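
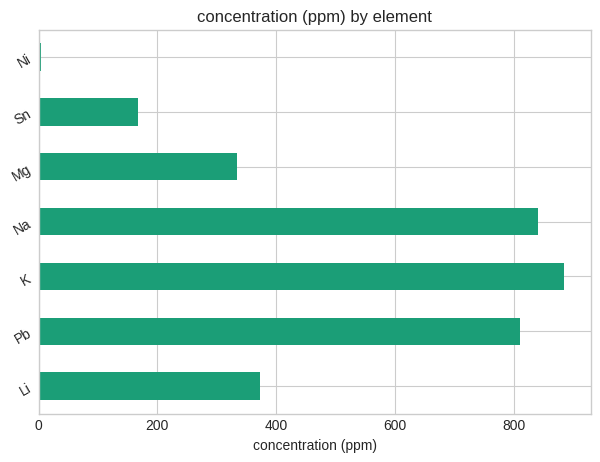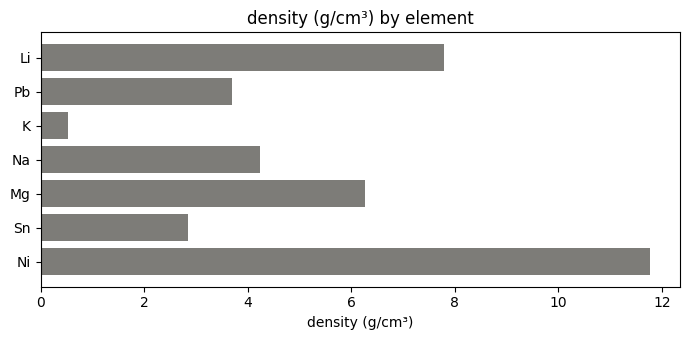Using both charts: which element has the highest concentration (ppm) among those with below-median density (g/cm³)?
Chart 2 median density (g/cm³) ≈ 4; below-median elements: Pb, K, Sn. Among those, K has the highest concentration (ppm) (≈ 900).

K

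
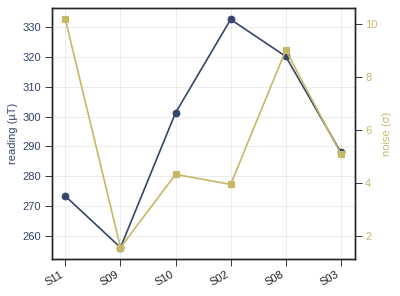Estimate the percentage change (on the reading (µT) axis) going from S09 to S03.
S09 ≈ 260, S03 ≈ 290; (290 − 260) / 260 ≈ +11.5%.

≈ +11.5%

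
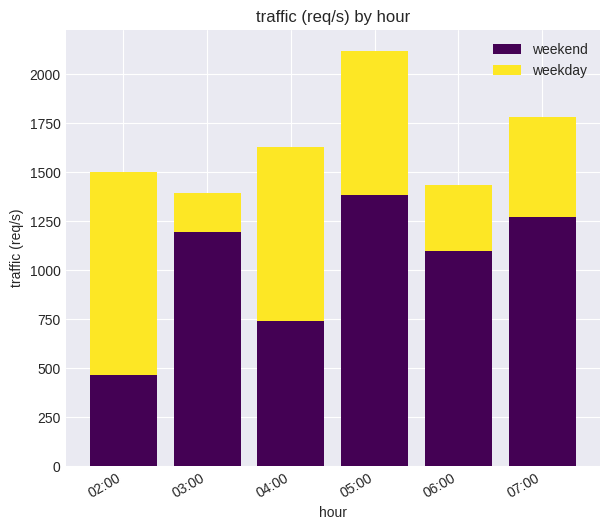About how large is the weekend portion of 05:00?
≈ 1400

weekend top ≈ 1400, bottom ≈ 0; segment ≈ 1400.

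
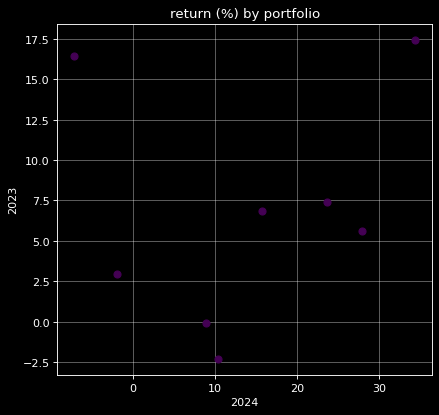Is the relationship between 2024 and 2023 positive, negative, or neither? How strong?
Points are roughly uncorrelated; weak (|r| ≈ 0.2).

no clear correlation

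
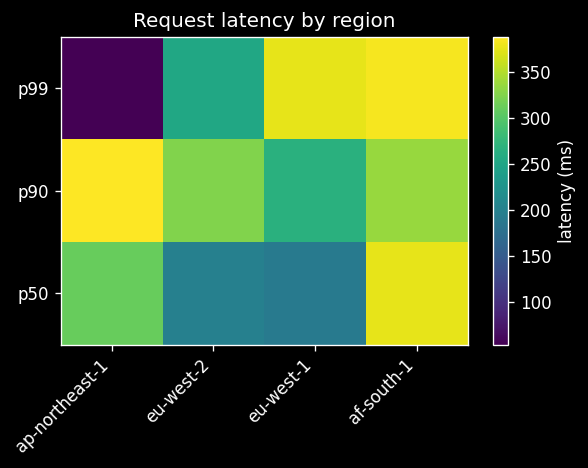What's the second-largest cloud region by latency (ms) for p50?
Top 3 for p50: af-south-1 ≈ 400, ap-northeast-1 ≈ 300, eu-west-2 ≈ 200.

ap-northeast-1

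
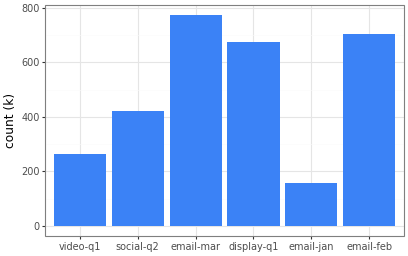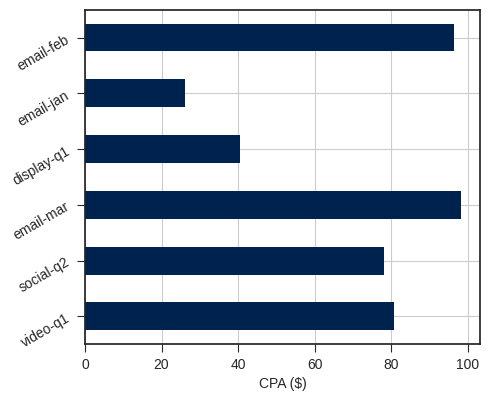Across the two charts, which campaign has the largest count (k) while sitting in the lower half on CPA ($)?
Chart 2 median CPA ($) ≈ 80; below-median campaigns: social-q2, display-q1, email-jan. Among those, display-q1 has the highest count (k) (≈ 700).

display-q1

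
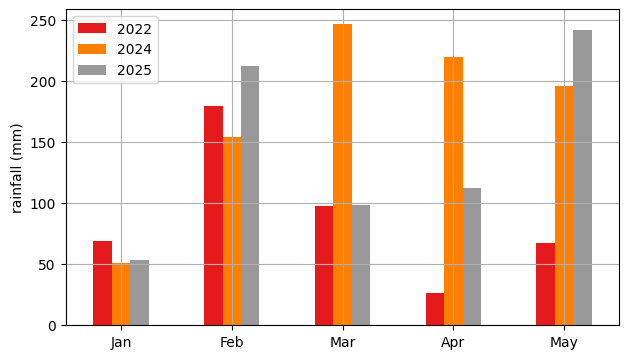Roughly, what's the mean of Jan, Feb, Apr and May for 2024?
(50 + 150 + 225 + 200) / 4 ≈ 156.

≈ 156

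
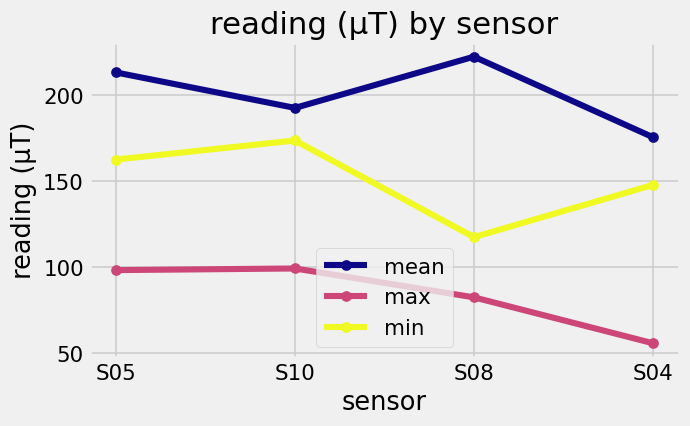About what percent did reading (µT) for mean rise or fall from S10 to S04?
≈ -10%

S10 ≈ 200, S04 ≈ 180; (180 − 200) / 200 ≈ -10%.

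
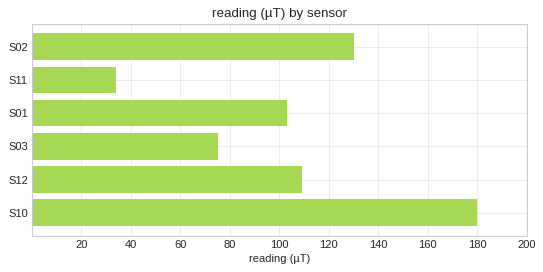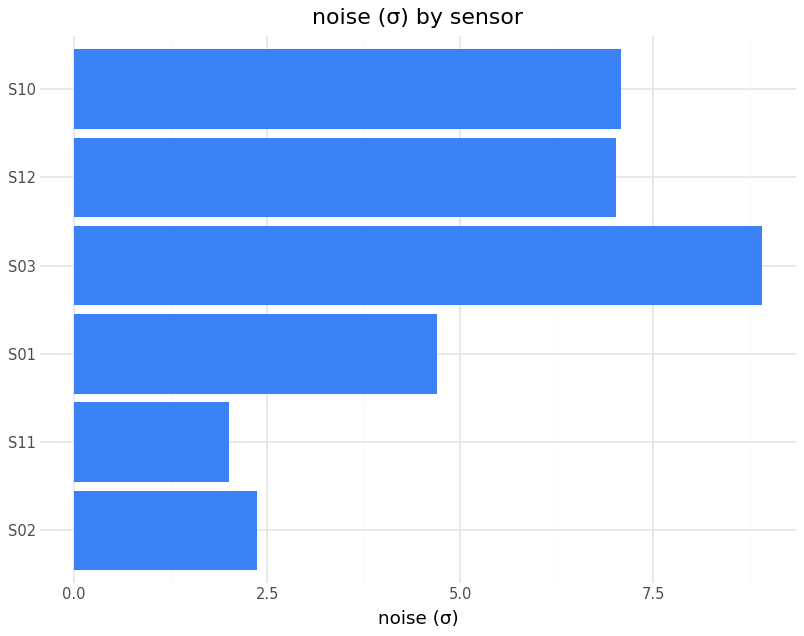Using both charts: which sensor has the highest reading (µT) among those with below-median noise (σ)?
S02

Chart 2 median noise (σ) ≈ 6; below-median sensors: S02, S11, S01. Among those, S02 has the highest reading (µT) (≈ 140).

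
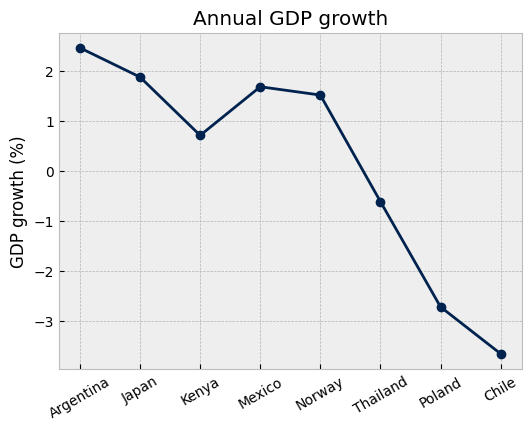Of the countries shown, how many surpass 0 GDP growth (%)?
5

Above 0: Argentina, Japan, Kenya, Mexico, Norway.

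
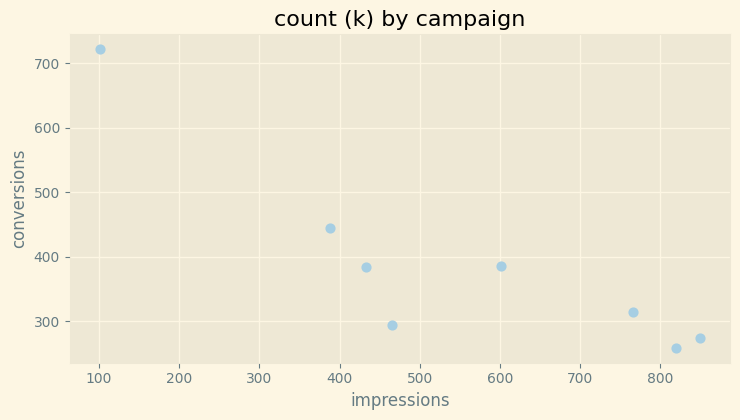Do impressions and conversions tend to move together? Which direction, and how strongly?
negative, strong

Points are negatively correlated; strong (|r| ≈ 0.9).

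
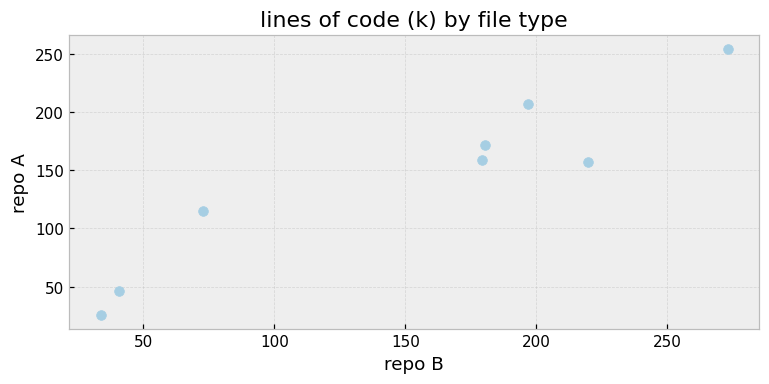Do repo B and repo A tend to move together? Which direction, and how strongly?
positive, strong

Points are positively correlated; strong (|r| ≈ 0.9).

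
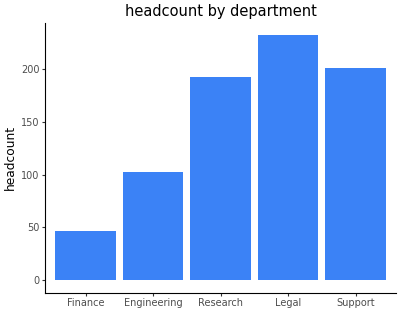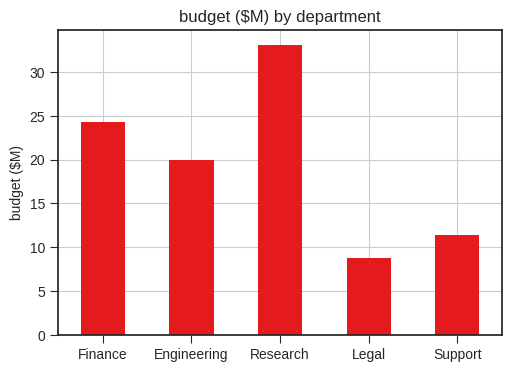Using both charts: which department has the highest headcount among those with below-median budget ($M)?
Chart 2 median budget ($M) ≈ 20; below-median departments: Legal, Support. Among those, Legal has the highest headcount (≈ 225).

Legal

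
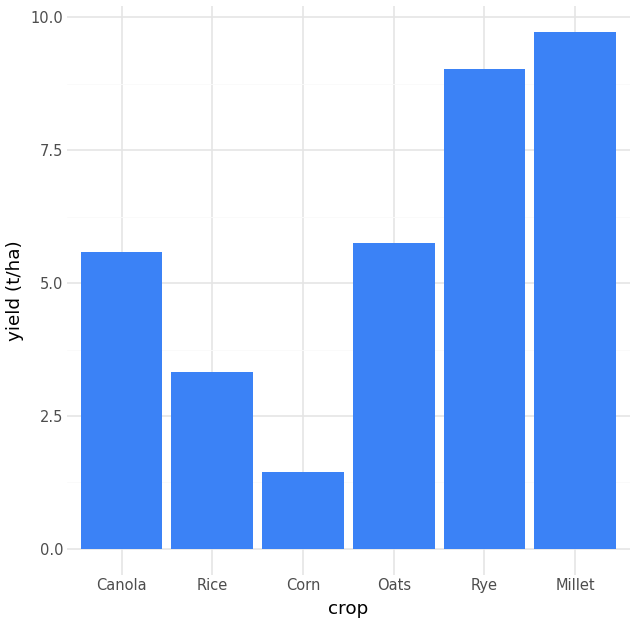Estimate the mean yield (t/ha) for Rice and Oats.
≈ 4

(3 + 6) / 2 ≈ 4.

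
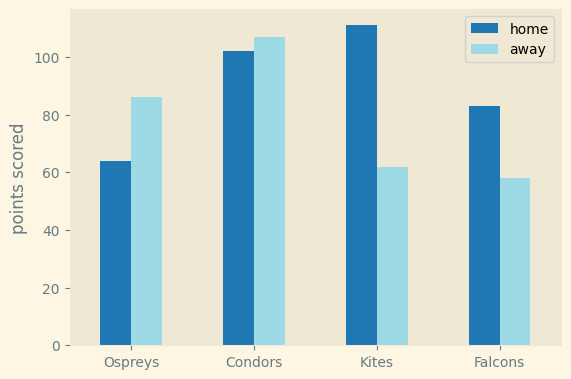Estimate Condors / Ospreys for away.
≈ 1.22×

Condors ≈ 110, Ospreys ≈ 90; 110/90 ≈ 1.22.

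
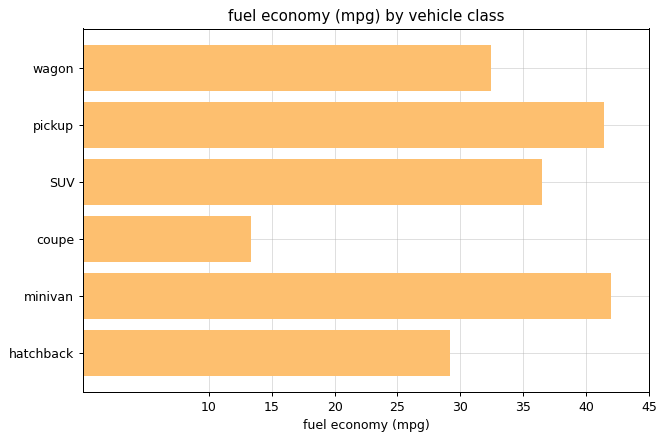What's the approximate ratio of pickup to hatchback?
≈ 1.33×

pickup ≈ 40, hatchback ≈ 30; 40/30 ≈ 1.33.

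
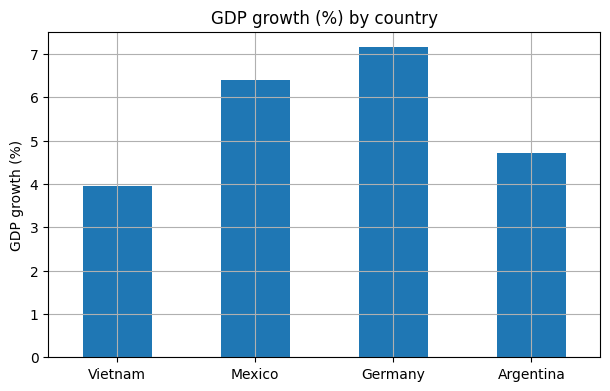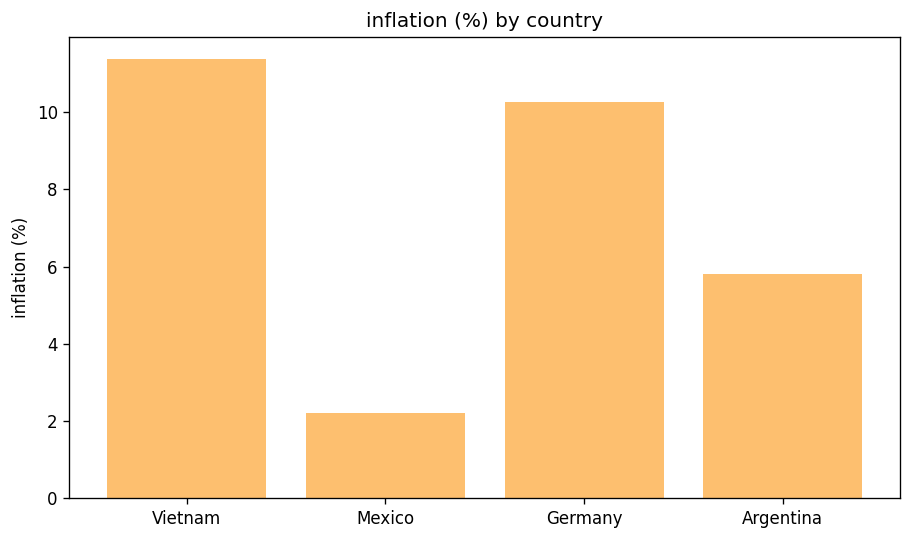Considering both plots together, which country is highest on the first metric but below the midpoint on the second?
Chart 2 median inflation (%) ≈ 8; below-median countries: Mexico, Argentina. Among those, Mexico has the highest GDP growth (%) (≈ 6).

Mexico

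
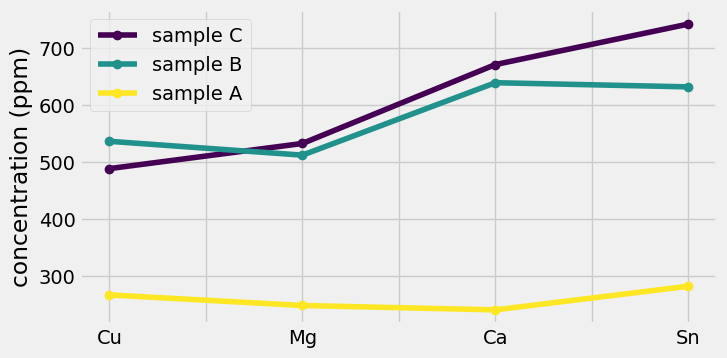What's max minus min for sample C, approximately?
≈ 250

Max Sn ≈ 750, min Cu ≈ 500; range ≈ 250.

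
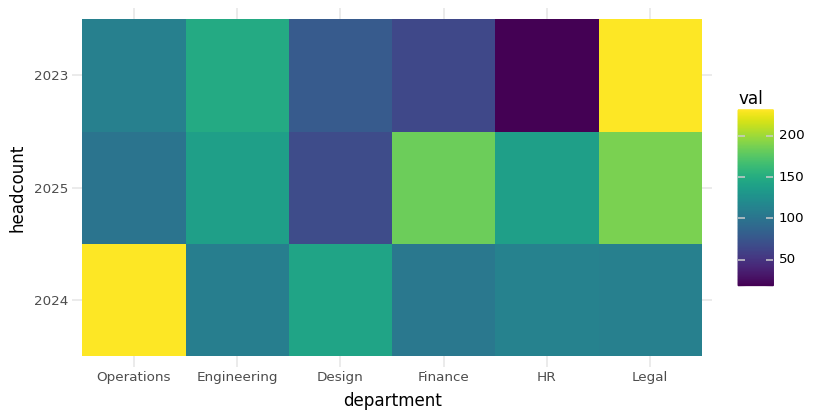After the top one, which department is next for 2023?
Top 3 for 2023: Legal ≈ 240, Engineering ≈ 140, Operations ≈ 120.

Engineering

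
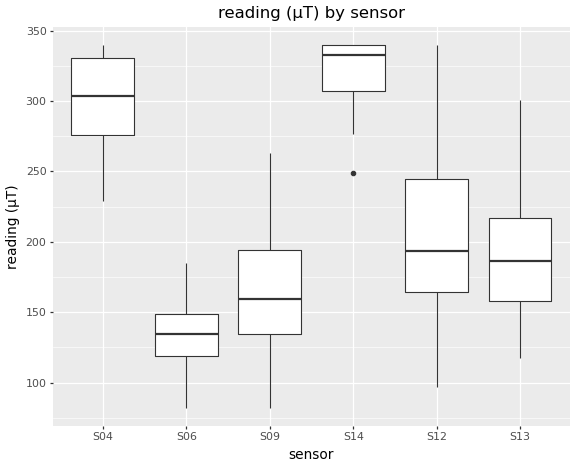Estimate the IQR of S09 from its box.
≈ 60

Q3 ≈ 200, Q1 ≈ 140; IQR ≈ 60.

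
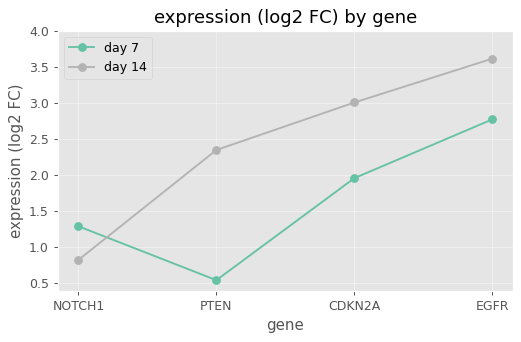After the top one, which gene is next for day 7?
Top 3 for day 7: EGFR ≈ 3.0, CDKN2A ≈ 2.0, NOTCH1 ≈ 1.5.

CDKN2A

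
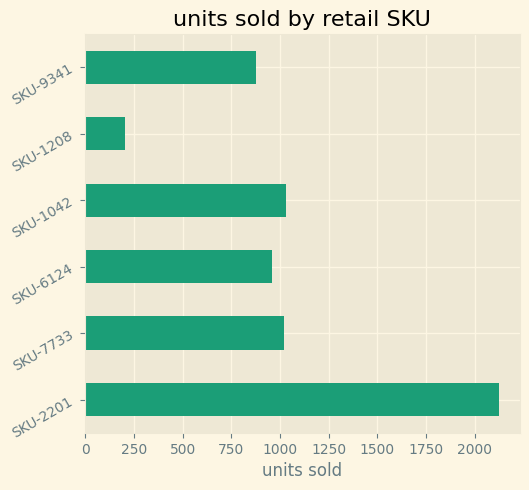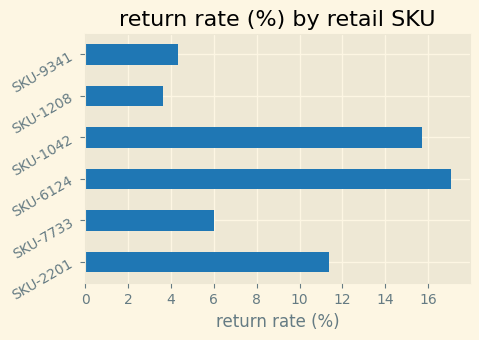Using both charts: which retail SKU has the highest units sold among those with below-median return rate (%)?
SKU-7733

Chart 2 median return rate (%) ≈ 8; below-median retail SKUs: SKU-7733, SKU-1208, SKU-9341. Among those, SKU-7733 has the highest units sold (≈ 1000).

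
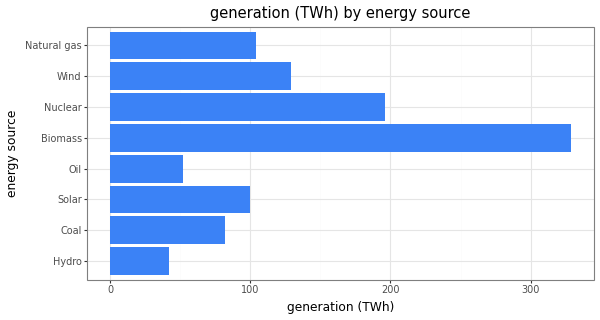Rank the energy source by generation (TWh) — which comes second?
Nuclear

Top 3: Biomass ≈ 350, Nuclear ≈ 200, Wind ≈ 150.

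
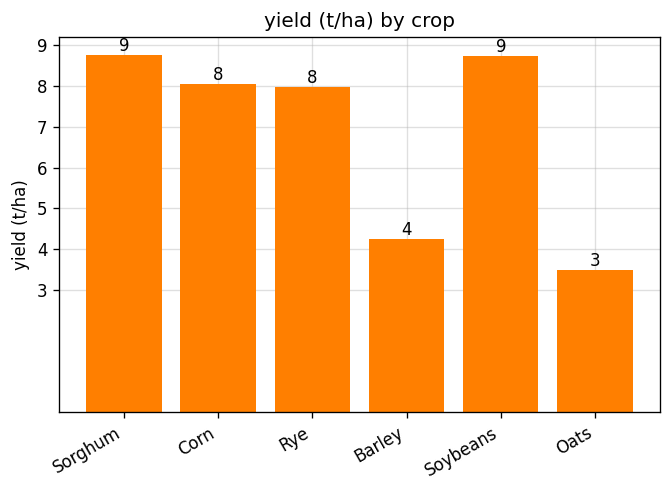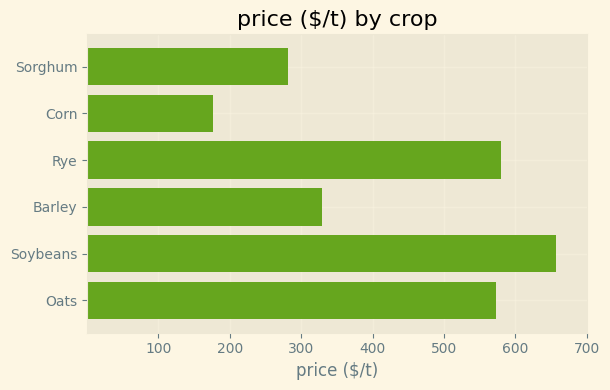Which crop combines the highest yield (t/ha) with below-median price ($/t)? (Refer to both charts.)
Sorghum

Chart 2 median price ($/t) ≈ 500; below-median crops: Sorghum, Corn, Barley. Among those, Sorghum has the highest yield (t/ha) (≈ 9).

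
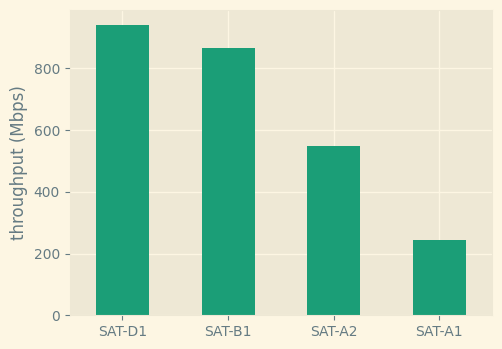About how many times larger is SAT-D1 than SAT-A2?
SAT-D1 ≈ 900, SAT-A2 ≈ 500; 900/500 ≈ 1.8.

≈ 1.8×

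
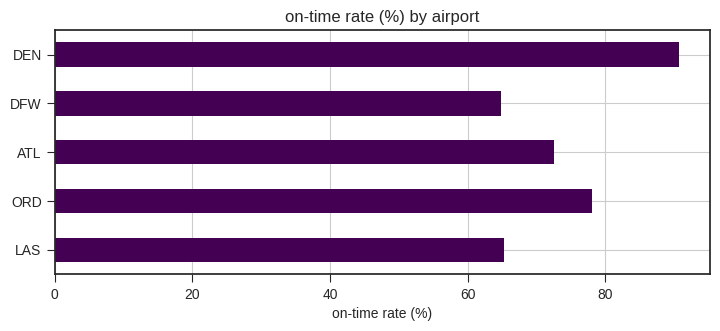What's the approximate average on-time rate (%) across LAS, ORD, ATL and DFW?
(70 + 80 + 70 + 60) / 4 ≈ 70.

≈ 70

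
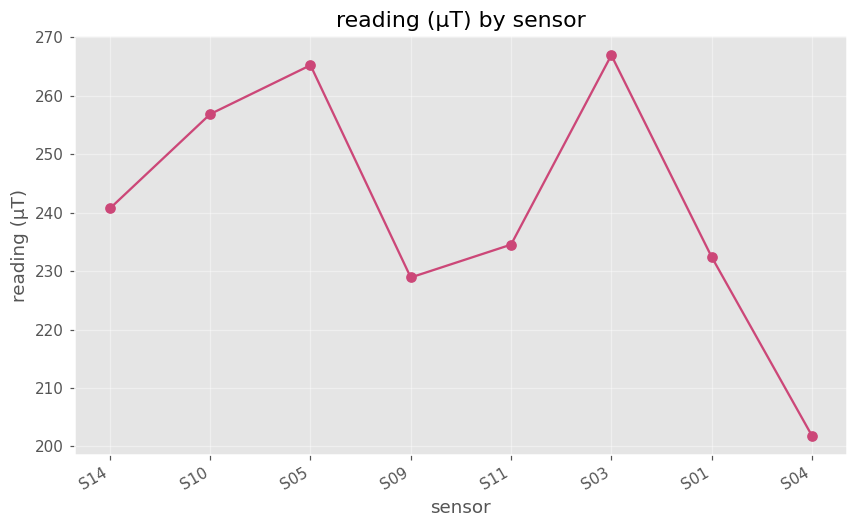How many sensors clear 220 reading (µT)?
7

Above 220: S14, S10, S05, S09, S11, S03, S01.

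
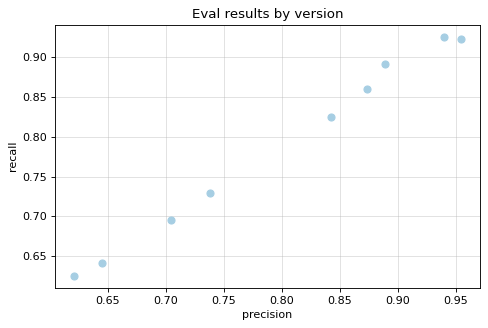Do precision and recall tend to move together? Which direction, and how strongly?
Points are positively correlated; strong (|r| ≈ 1.0).

positive, strong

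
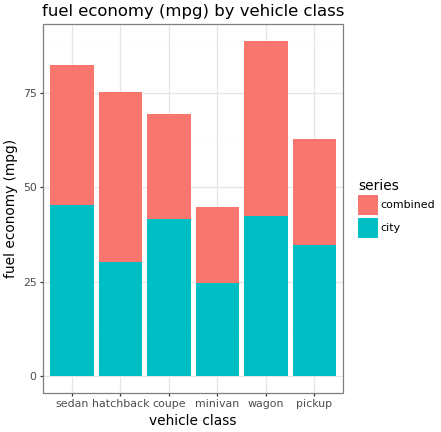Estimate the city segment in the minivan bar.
≈ 20

city top ≈ 20, bottom ≈ 0; segment ≈ 20.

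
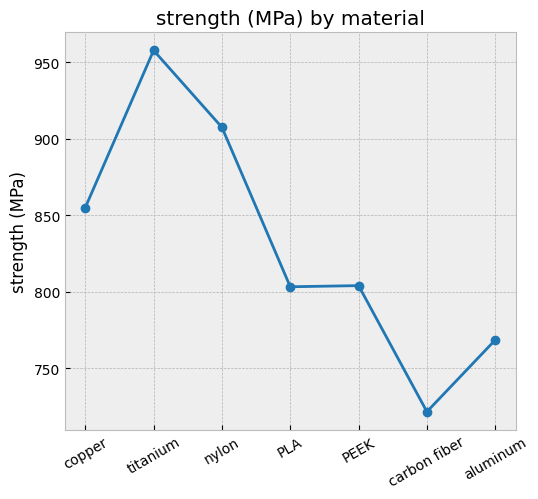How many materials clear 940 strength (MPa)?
1

Above 940: titanium.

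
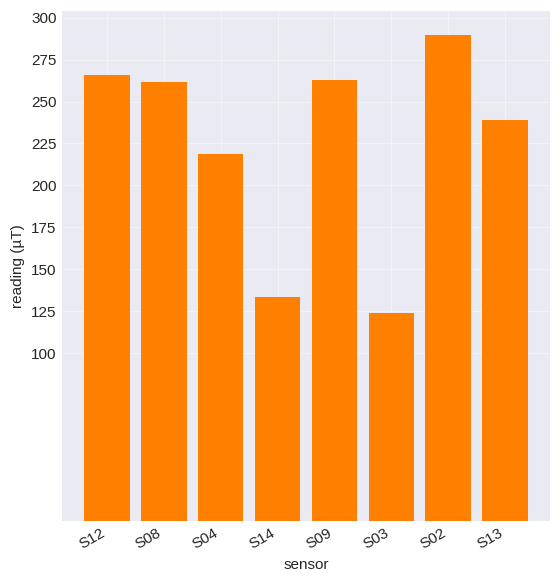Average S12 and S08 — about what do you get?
(275 + 250) / 2 ≈ 262.

≈ 262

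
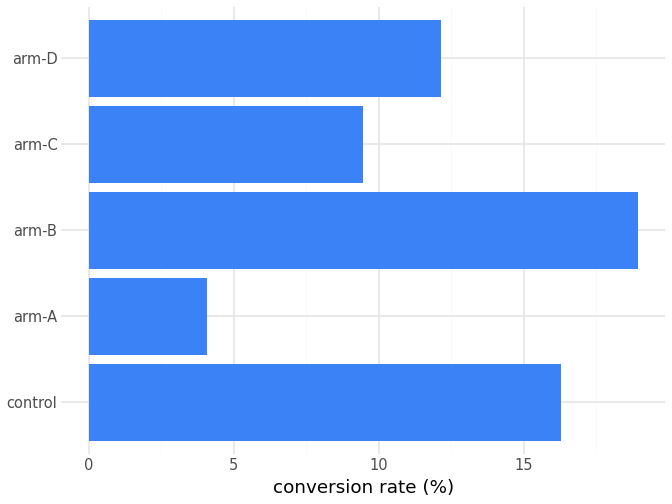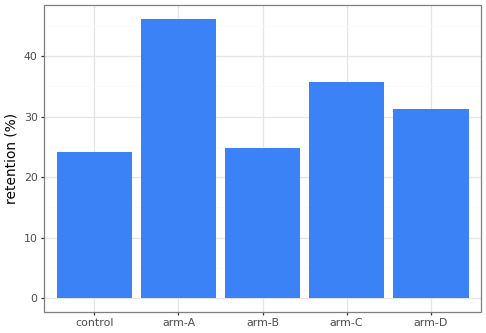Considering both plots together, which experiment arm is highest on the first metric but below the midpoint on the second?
arm-B

Chart 2 median retention (%) ≈ 30; below-median experiment arms: control, arm-B. Among those, arm-B has the highest conversion rate (%) (≈ 18).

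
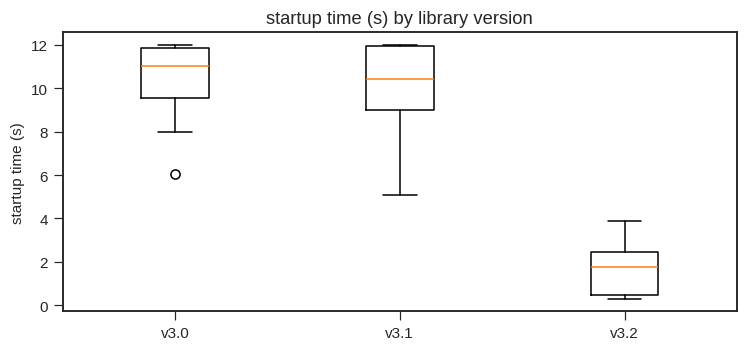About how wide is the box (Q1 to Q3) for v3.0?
Q3 ≈ 12, Q1 ≈ 10; IQR ≈ 2.

≈ 2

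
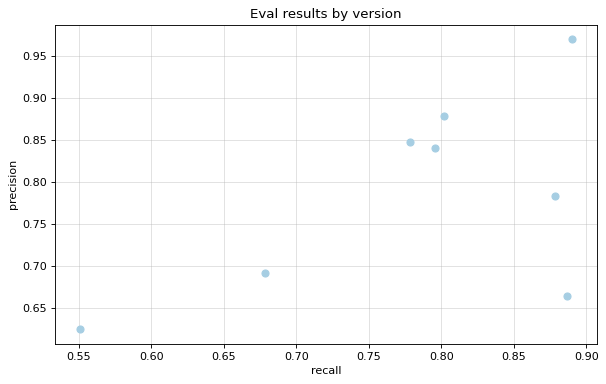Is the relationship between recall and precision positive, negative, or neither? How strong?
positive, moderate

Points are positively correlated; moderate (|r| ≈ 0.6).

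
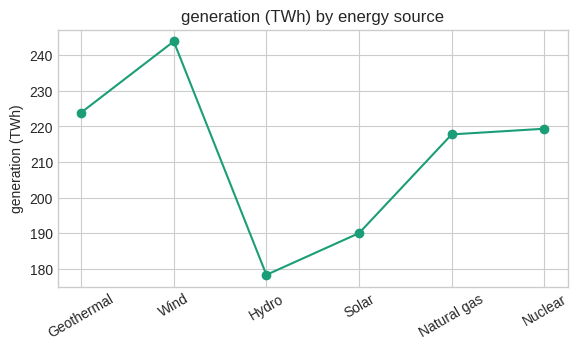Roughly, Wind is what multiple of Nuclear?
Wind ≈ 240, Nuclear ≈ 220; 240/220 ≈ 1.09.

≈ 1.09×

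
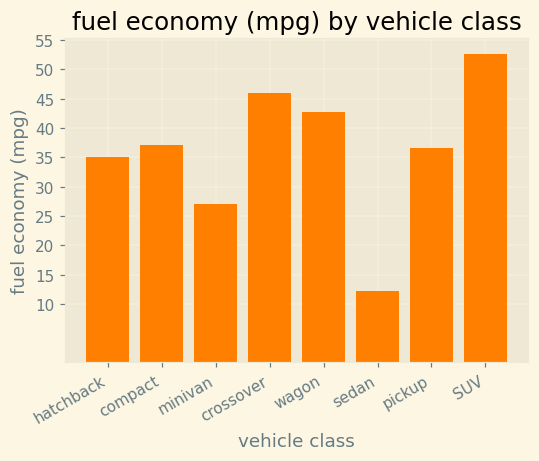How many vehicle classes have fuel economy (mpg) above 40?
Above 40: crossover, wagon, SUV.

3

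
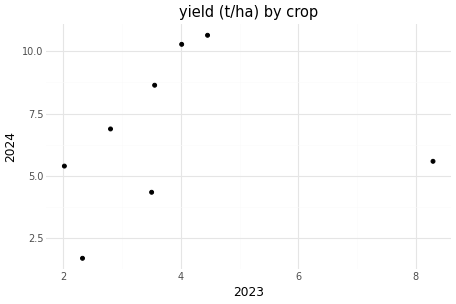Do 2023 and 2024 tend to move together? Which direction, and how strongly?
no clear correlation

Points are roughly uncorrelated; weak (|r| ≈ 0.2).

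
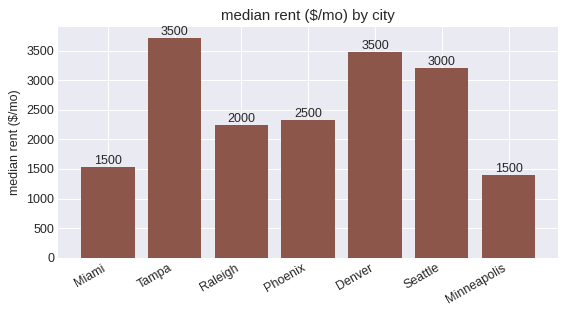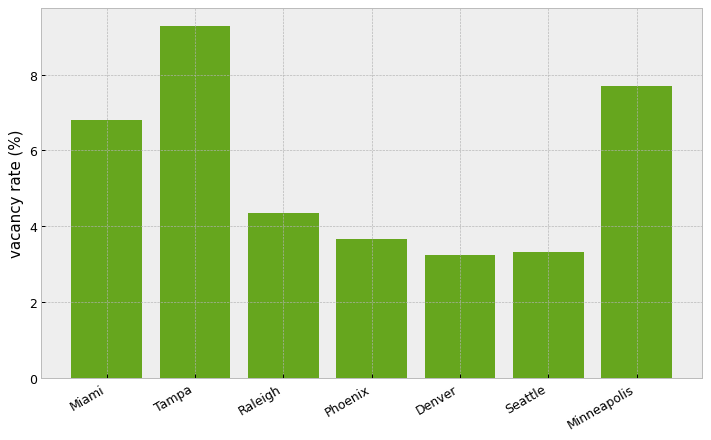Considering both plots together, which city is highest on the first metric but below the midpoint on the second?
Denver

Chart 2 median vacancy rate (%) ≈ 4; below-median cities: Phoenix, Denver, Seattle. Among those, Denver has the highest median rent ($/mo) (≈ 3500).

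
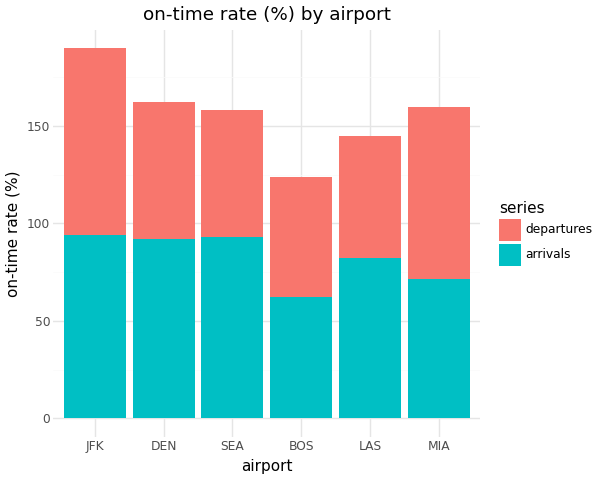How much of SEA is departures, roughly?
departures top ≈ 160, bottom ≈ 100; segment ≈ 60.

≈ 60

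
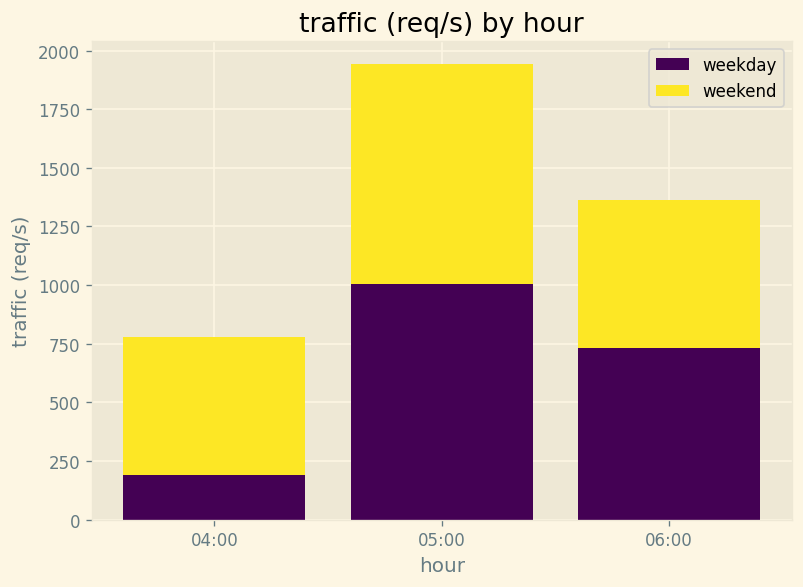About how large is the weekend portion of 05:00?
≈ 1000

weekend top ≈ 2000, bottom ≈ 1000; segment ≈ 1000.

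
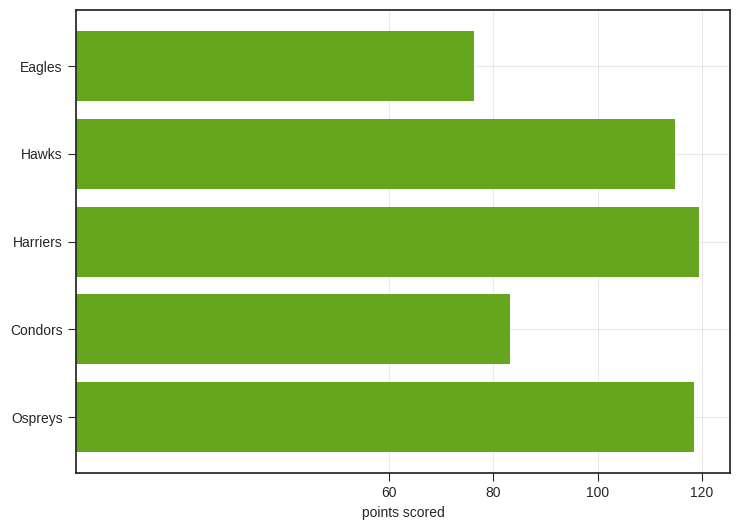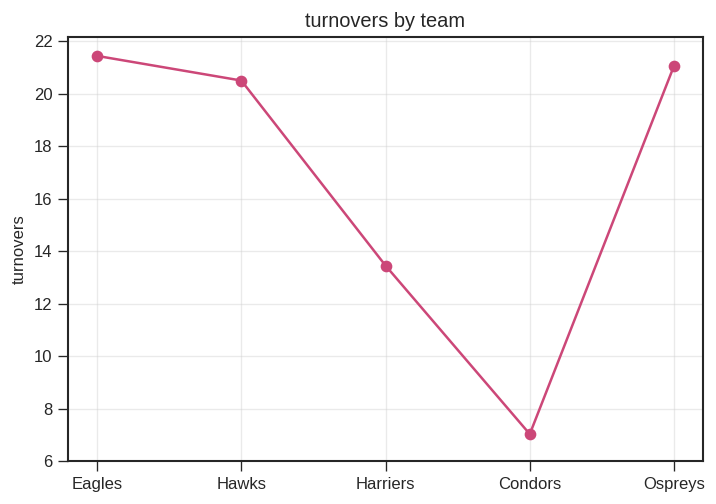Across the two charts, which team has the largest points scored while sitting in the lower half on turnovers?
Harriers

Chart 2 median turnovers ≈ 20; below-median teams: Harriers, Condors. Among those, Harriers has the highest points scored (≈ 120).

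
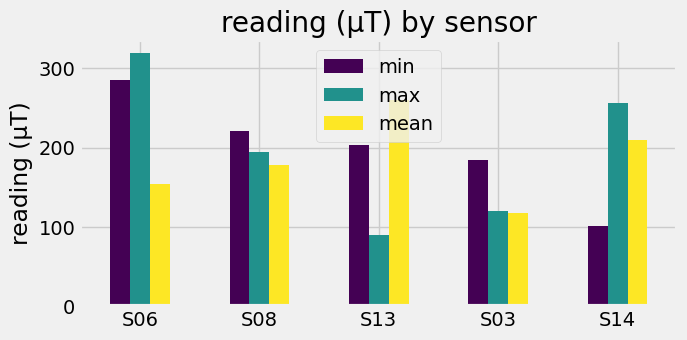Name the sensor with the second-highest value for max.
Top 3 for max: S06 ≈ 300, S14 ≈ 250, S08 ≈ 200.

S14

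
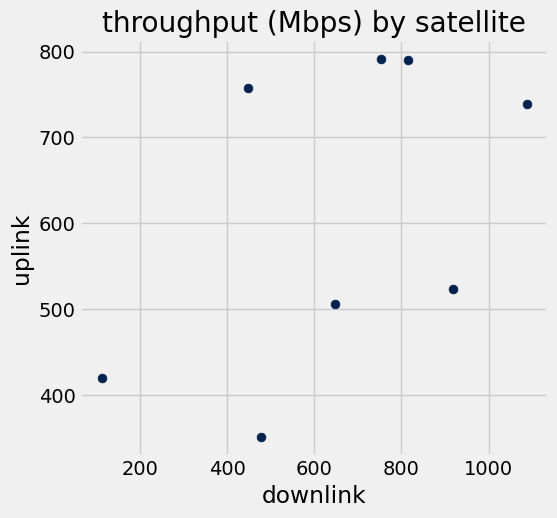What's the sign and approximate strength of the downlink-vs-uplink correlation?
positive, moderate

Points are positively correlated; moderate (|r| ≈ 0.5).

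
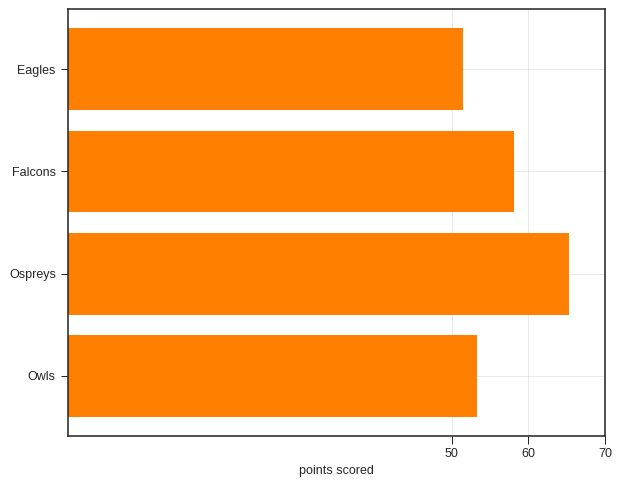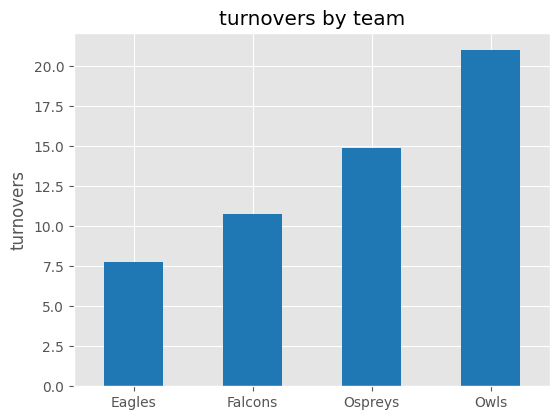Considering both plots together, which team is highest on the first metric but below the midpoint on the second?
Falcons

Chart 2 median turnovers ≈ 12; below-median teams: Eagles, Falcons. Among those, Falcons has the highest points scored (≈ 60).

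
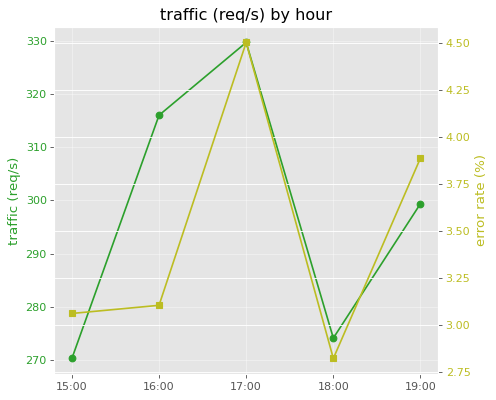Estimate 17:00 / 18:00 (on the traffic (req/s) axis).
≈ 1.2×

17:00 ≈ 330, 18:00 ≈ 275; 330/275 ≈ 1.2.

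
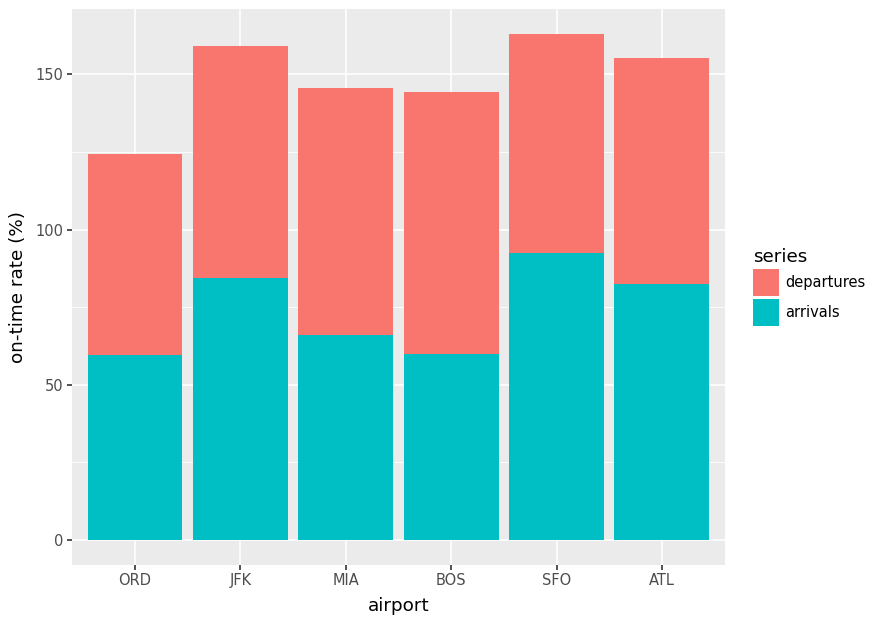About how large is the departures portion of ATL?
≈ 80

departures top ≈ 160, bottom ≈ 80; segment ≈ 80.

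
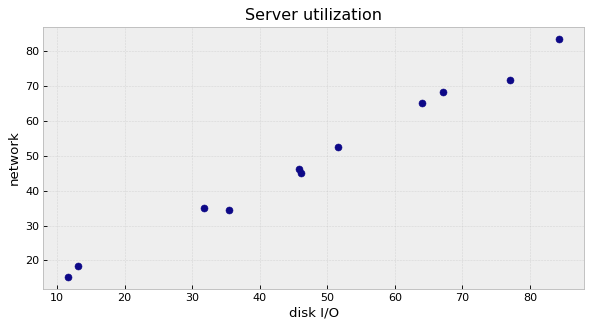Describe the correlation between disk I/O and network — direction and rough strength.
Points are positively correlated; strong (|r| ≈ 1.0).

positive, strong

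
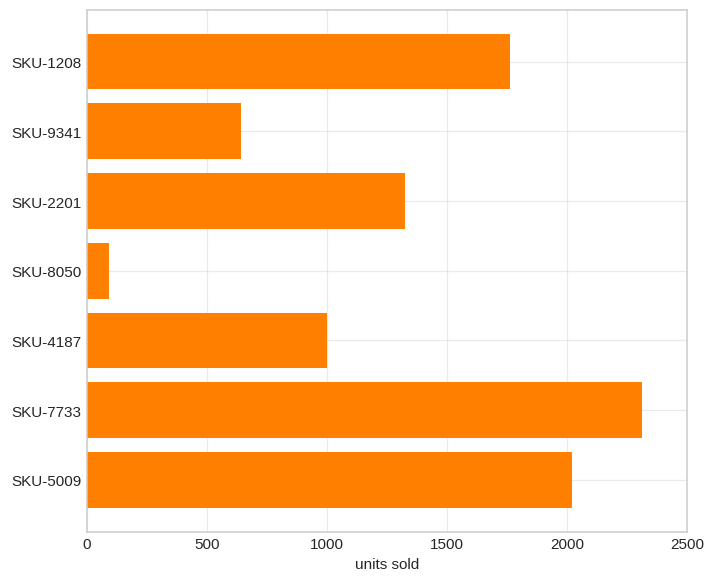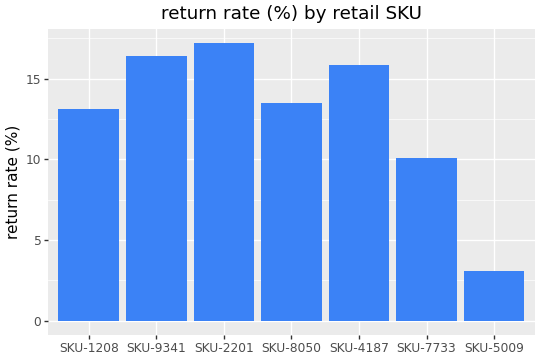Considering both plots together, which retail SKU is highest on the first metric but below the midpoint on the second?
Chart 2 median return rate (%) ≈ 14; below-median retail SKUs: SKU-1208, SKU-7733, SKU-5009. Among those, SKU-7733 has the highest units sold (≈ 2500).

SKU-7733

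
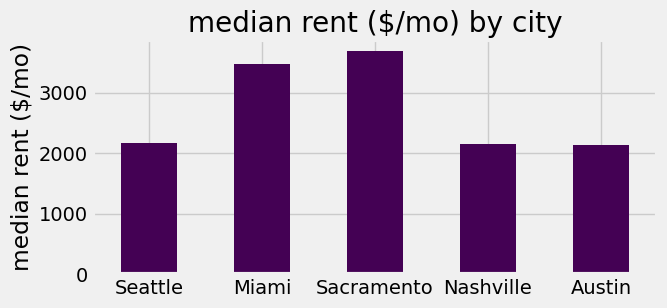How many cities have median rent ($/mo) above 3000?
Above 3000: Miami, Sacramento.

2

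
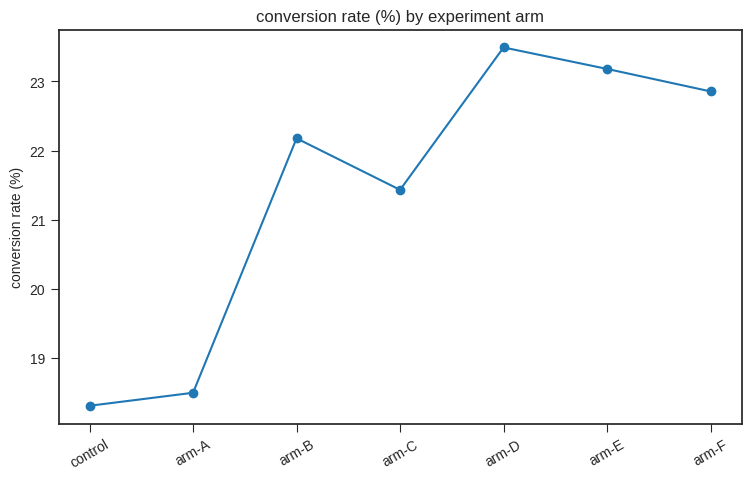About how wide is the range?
≈ 5.0

Max arm-D ≈ 23.5, min control ≈ 18.5; range ≈ 5.0.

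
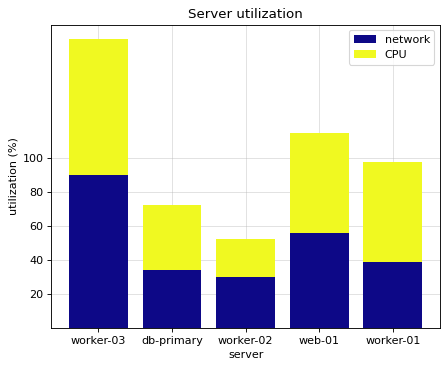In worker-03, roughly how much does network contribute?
≈ 80

network top ≈ 80, bottom ≈ 0; segment ≈ 80.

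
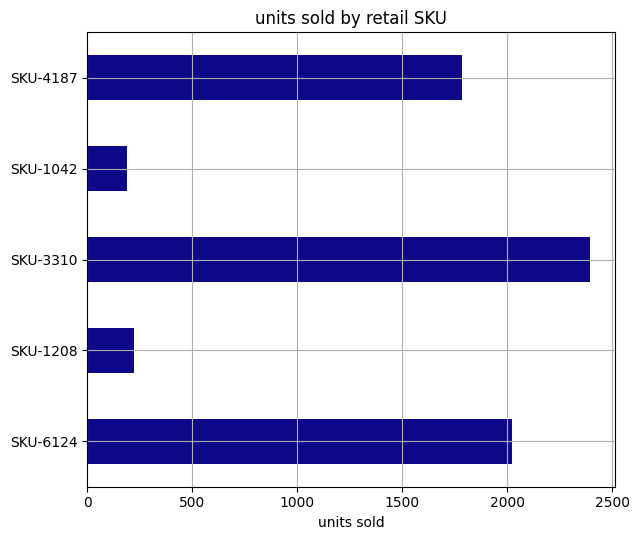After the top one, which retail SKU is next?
SKU-6124

Top 3: SKU-3310 ≈ 2400, SKU-6124 ≈ 2000, SKU-4187 ≈ 1800.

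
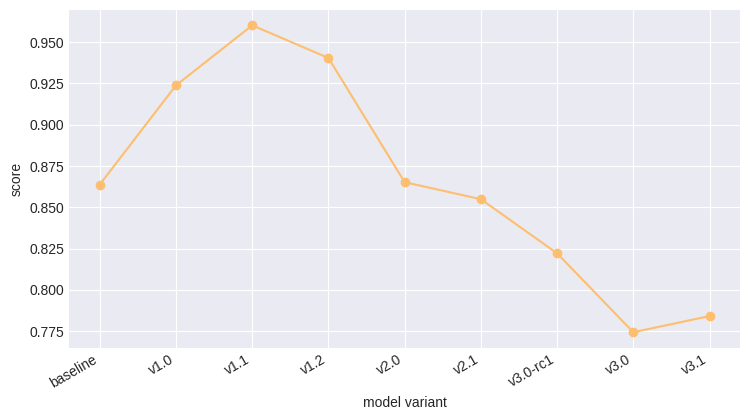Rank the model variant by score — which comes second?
v1.2

Top 3: v1.1 ≈ 0.96, v1.2 ≈ 0.94, v1.0 ≈ 0.92.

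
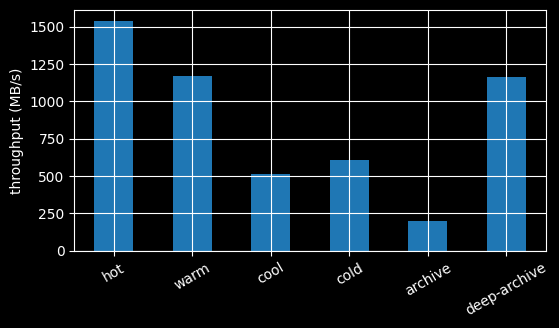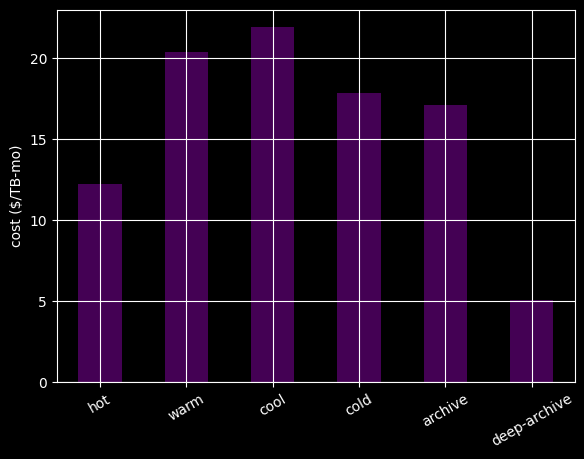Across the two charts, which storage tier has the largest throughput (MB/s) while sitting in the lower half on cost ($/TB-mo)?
hot

Chart 2 median cost ($/TB-mo) ≈ 15; below-median storage tiers: hot, archive, deep-archive. Among those, hot has the highest throughput (MB/s) (≈ 1600).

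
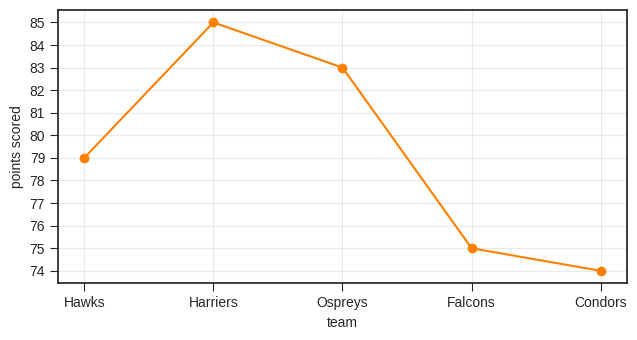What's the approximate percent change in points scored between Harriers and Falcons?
≈ -11.8%

Harriers ≈ 85, Falcons ≈ 75; (75 − 85) / 85 ≈ -11.8%.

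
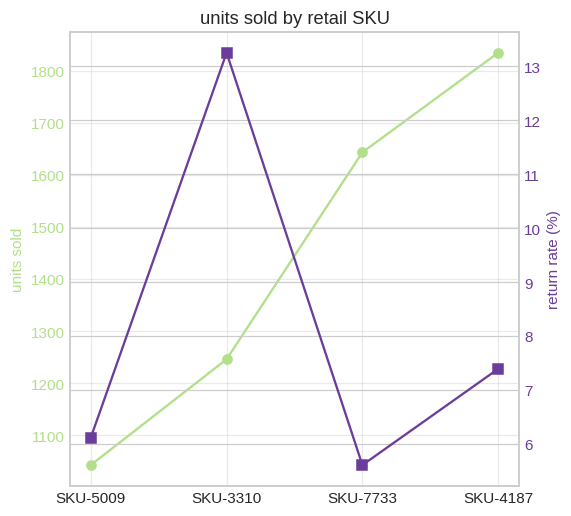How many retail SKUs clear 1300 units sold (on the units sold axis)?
2

Above 1300: SKU-7733, SKU-4187.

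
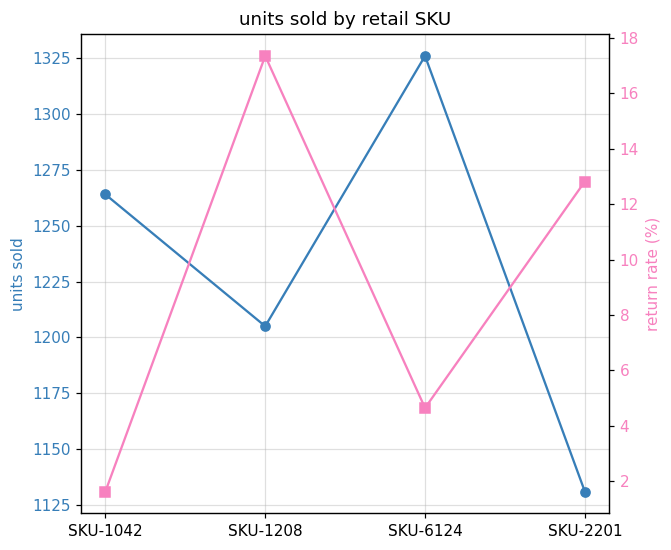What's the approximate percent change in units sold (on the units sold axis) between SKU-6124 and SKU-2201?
SKU-6124 ≈ 1320, SKU-2201 ≈ 1140; (1140 − 1320) / 1320 ≈ -13.6%.

≈ -13.6%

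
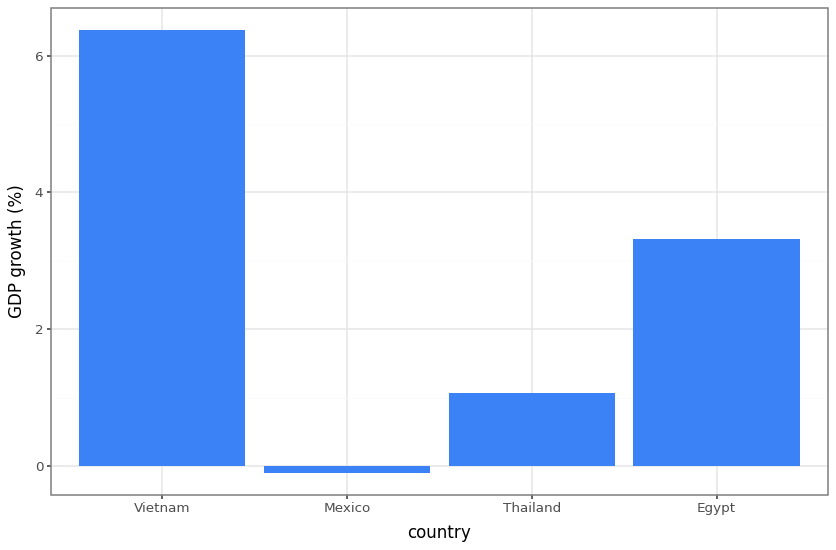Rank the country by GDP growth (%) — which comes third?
Thailand

Top 4: Vietnam ≈ 6, Egypt ≈ 3, Thailand ≈ 1, Mexico ≈ 0.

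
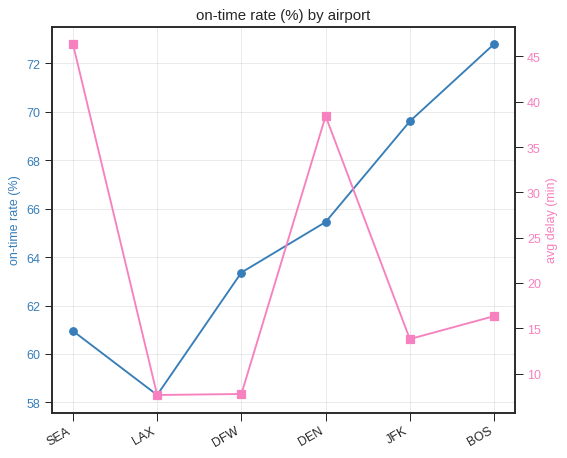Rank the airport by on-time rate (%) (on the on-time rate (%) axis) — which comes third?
DEN

Top 4 (on the on-time rate (%) axis): BOS ≈ 72, JFK ≈ 70, DEN ≈ 66, DFW ≈ 64.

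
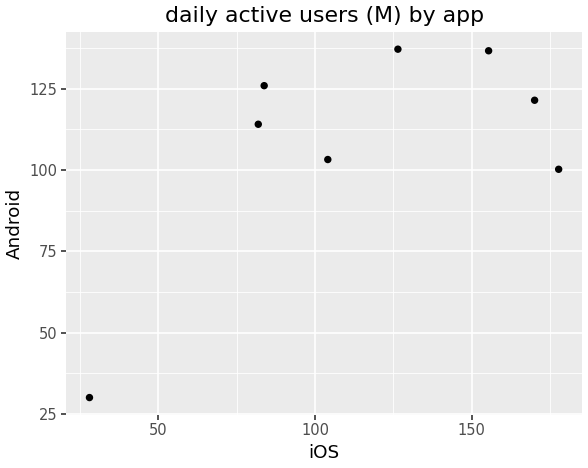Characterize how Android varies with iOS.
Points are positively correlated; moderate (|r| ≈ 0.6).

positive, moderate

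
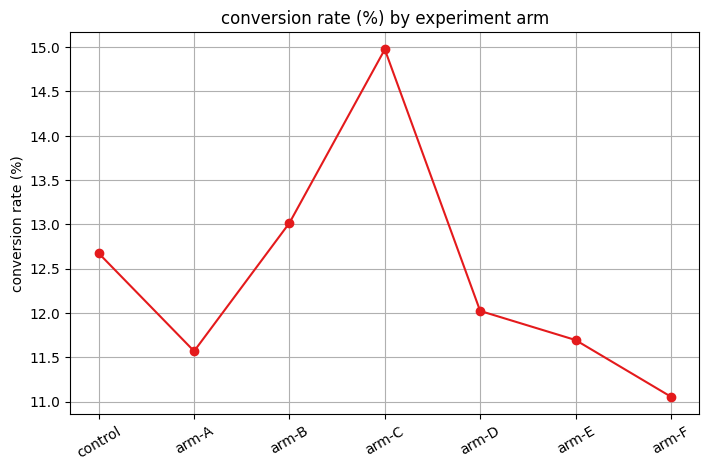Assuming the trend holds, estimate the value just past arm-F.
≈ 10.5

Last three: 12.0, 11.5, 11.0 → slope ≈ -0.5/step → next ≈ 10.5.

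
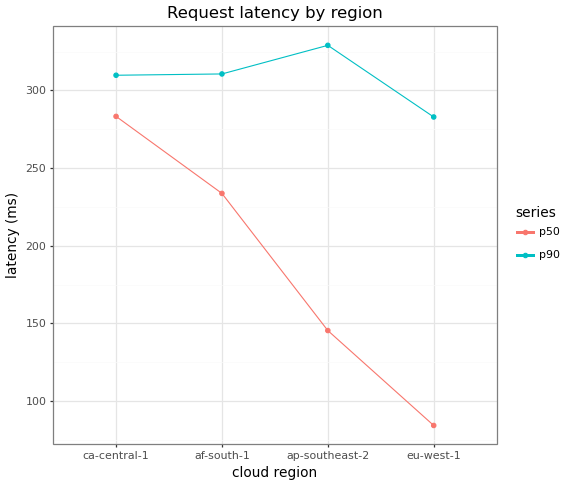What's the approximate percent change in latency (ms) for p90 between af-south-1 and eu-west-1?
af-south-1 ≈ 300, eu-west-1 ≈ 275; (275 − 300) / 300 ≈ -8.3%.

≈ -8.3%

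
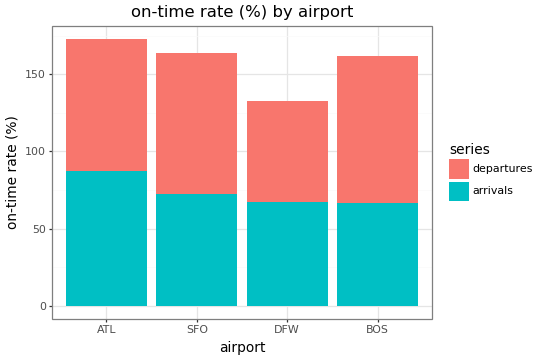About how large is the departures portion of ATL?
≈ 100

departures top ≈ 180, bottom ≈ 80; segment ≈ 100.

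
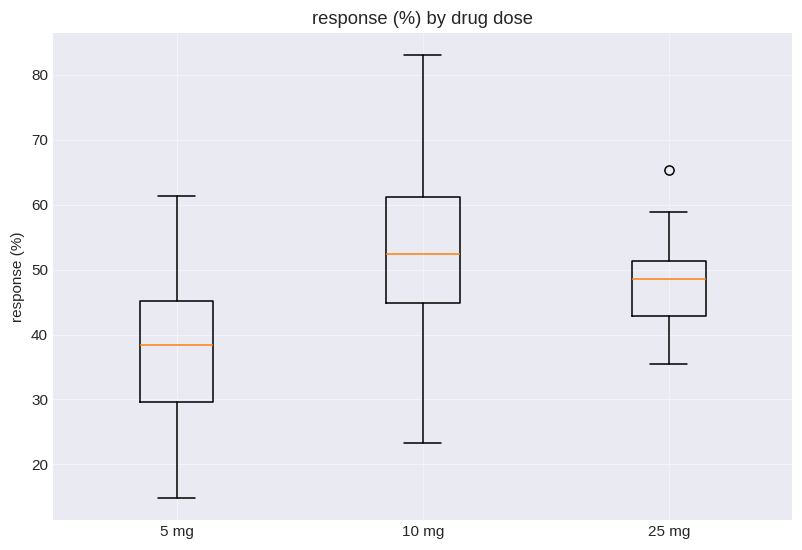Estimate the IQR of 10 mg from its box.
≈ 18

Q3 ≈ 62, Q1 ≈ 44; IQR ≈ 18.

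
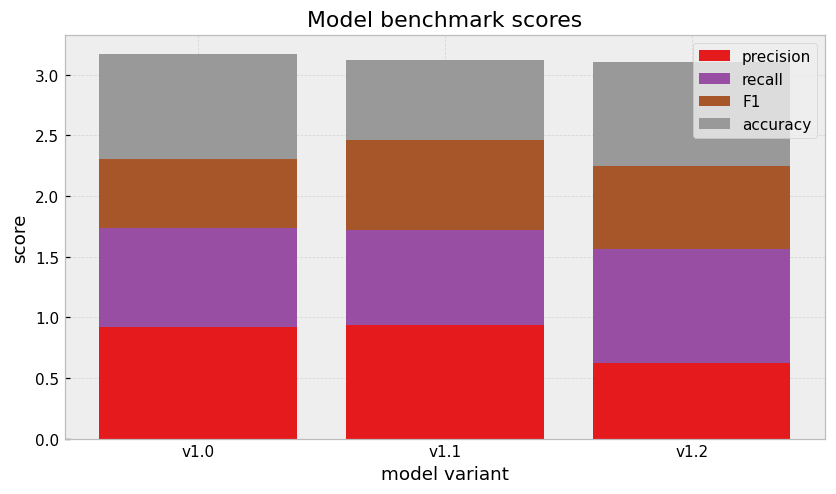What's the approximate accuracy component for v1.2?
accuracy top ≈ 3.0, bottom ≈ 2.0; segment ≈ 1.0.

≈ 1.0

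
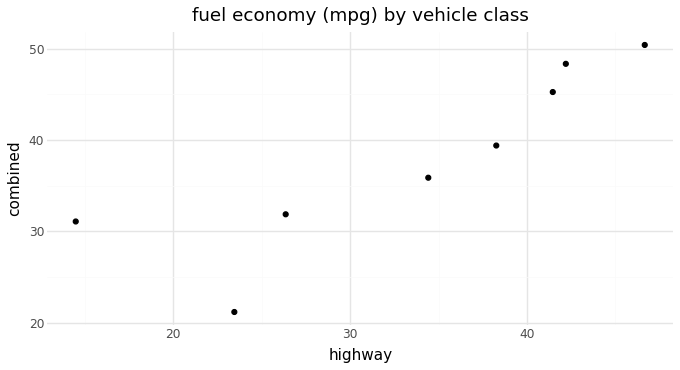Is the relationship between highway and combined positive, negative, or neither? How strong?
positive, strong

Points are positively correlated; strong (|r| ≈ 0.9).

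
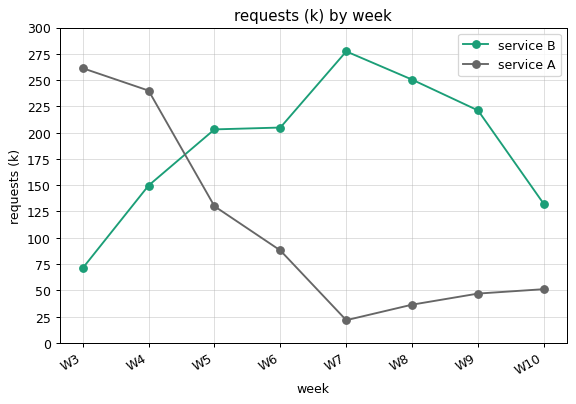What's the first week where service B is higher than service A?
W4: service B ≈ 150 vs service A ≈ 250 (not yet); W5: service B ≈ 200 vs service A ≈ 125 (first crossover).

W5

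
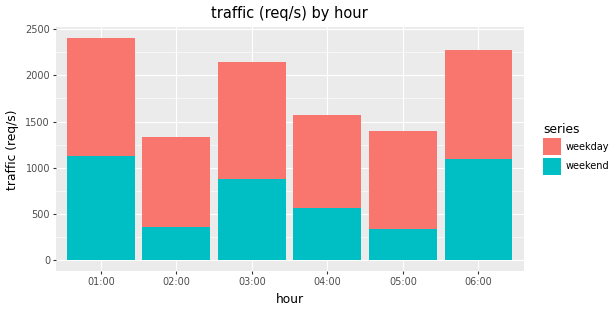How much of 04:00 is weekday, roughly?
weekday top ≈ 1500, bottom ≈ 500; segment ≈ 1000.

≈ 1000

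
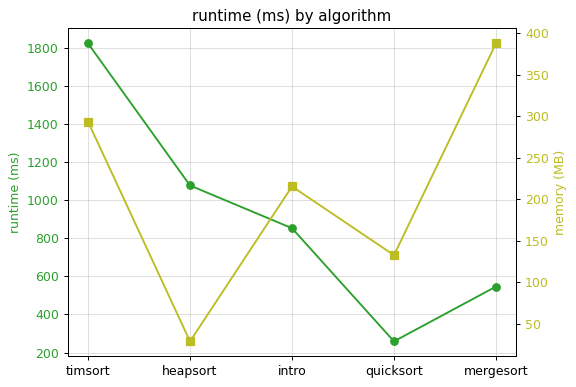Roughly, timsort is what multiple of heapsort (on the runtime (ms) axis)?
timsort ≈ 1800, heapsort ≈ 1000; 1800/1000 ≈ 1.8.

≈ 1.8×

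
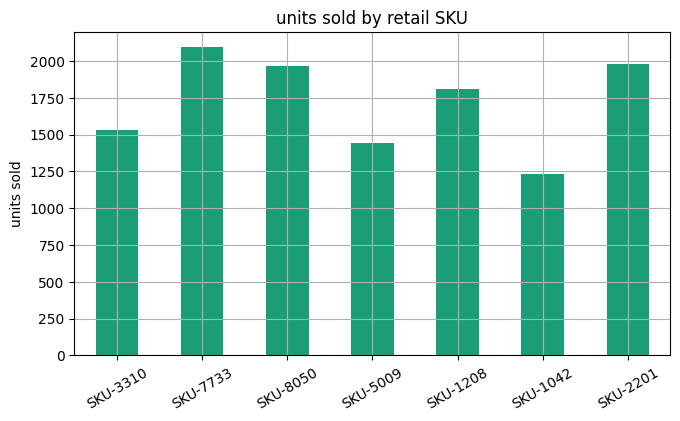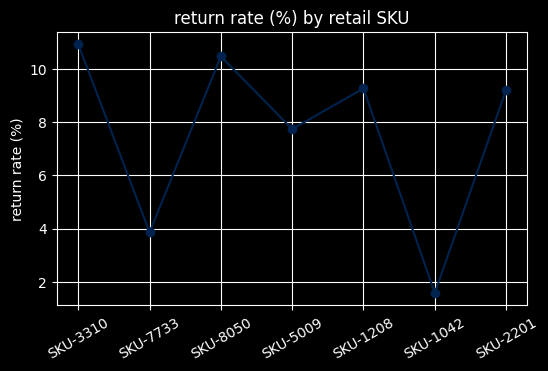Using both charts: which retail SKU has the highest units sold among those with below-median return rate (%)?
SKU-7733

Chart 2 median return rate (%) ≈ 10; below-median retail SKUs: SKU-7733, SKU-5009, SKU-1042. Among those, SKU-7733 has the highest units sold (≈ 2000).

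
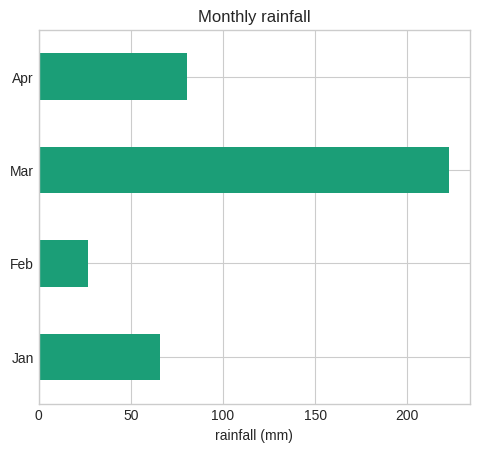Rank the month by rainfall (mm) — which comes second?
Apr

Top 3: Mar ≈ 220, Apr ≈ 80, Jan ≈ 60.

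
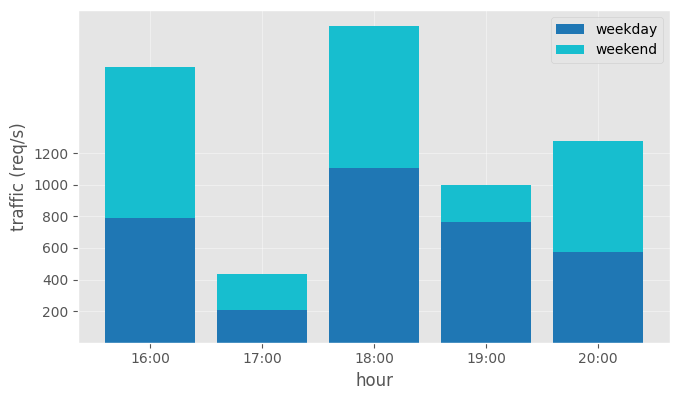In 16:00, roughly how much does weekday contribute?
weekday top ≈ 800, bottom ≈ 0; segment ≈ 800.

≈ 800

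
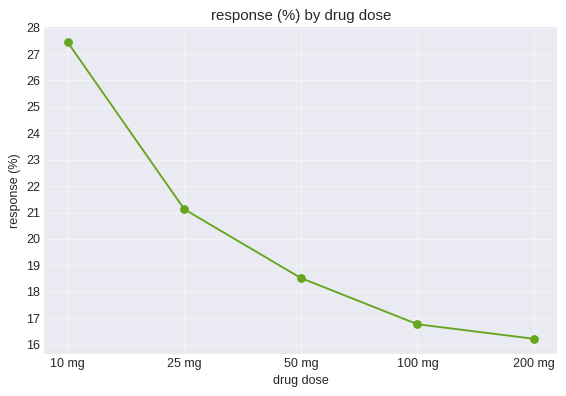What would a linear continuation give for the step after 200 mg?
Last three: 19, 17, 16 → slope ≈ -1.5/step → next ≈ 14.5.

≈ 14.5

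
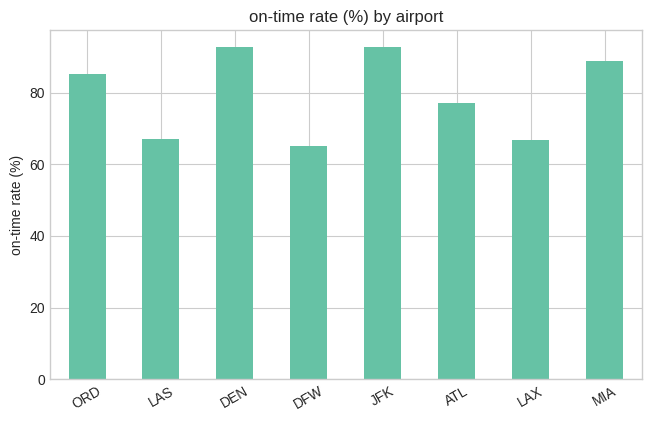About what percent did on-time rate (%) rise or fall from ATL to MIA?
≈ +12.5%

ATL ≈ 80, MIA ≈ 90; (90 − 80) / 80 ≈ +12.5%.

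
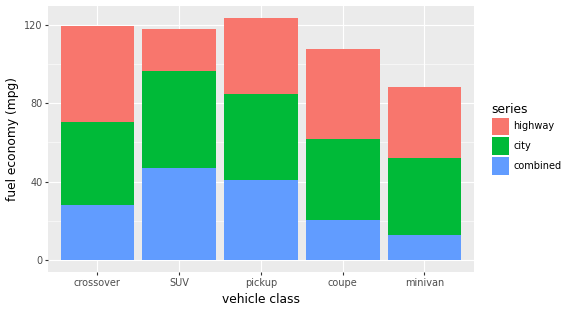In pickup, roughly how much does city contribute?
≈ 40

city top ≈ 80, bottom ≈ 40; segment ≈ 40.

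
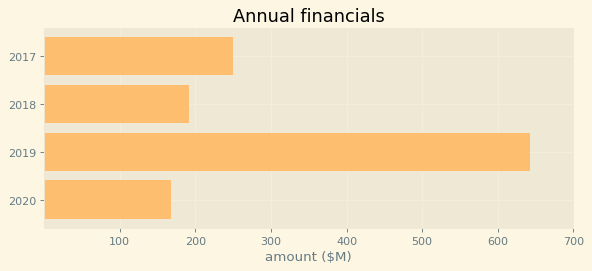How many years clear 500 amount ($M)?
1

Above 500: 2019.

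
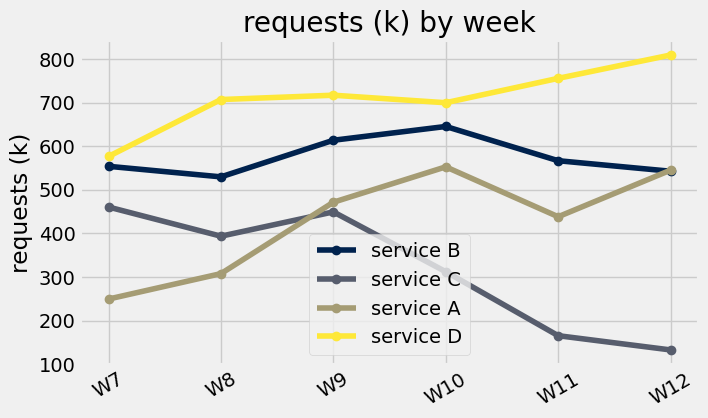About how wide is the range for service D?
Max W12 ≈ 800, min W7 ≈ 600; range ≈ 200.

≈ 200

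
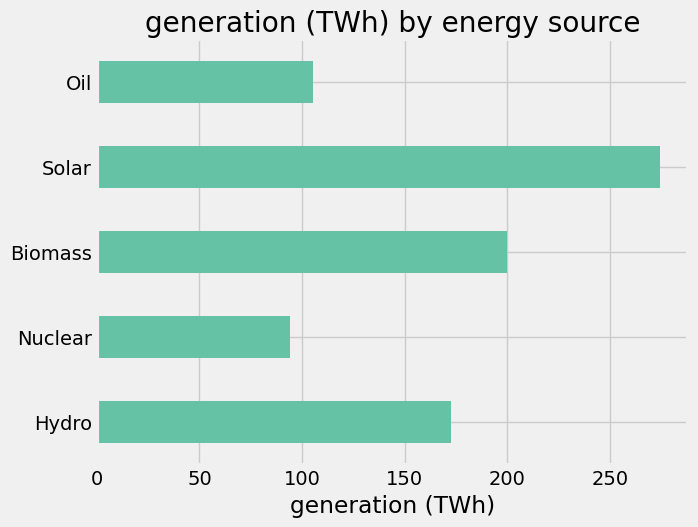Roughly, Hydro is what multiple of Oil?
Hydro ≈ 175, Oil ≈ 100; 175/100 ≈ 1.75.

≈ 1.75×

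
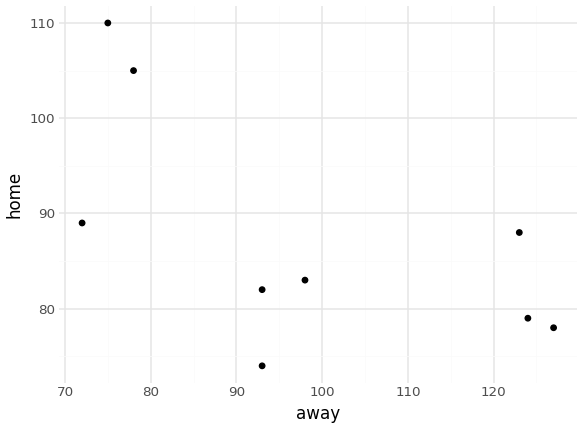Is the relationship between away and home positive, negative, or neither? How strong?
Points are negatively correlated; moderate (|r| ≈ 0.6).

negative, moderate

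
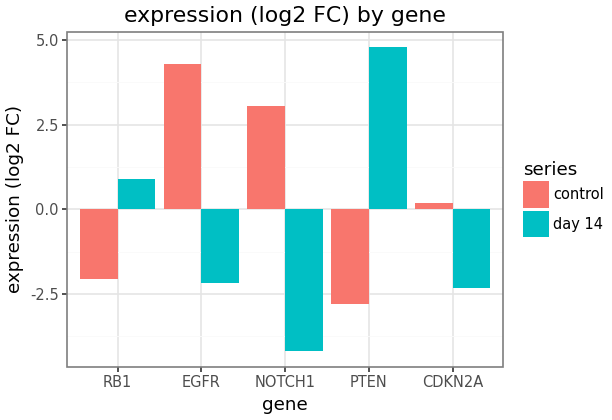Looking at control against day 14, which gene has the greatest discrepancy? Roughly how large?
PTEN, ≈ 8 log2 FC

PTEN: control ≈ -3, day 14 ≈ 5 → gap ≈ 8. Next-largest (NOTCH1) is only ≈ 7.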